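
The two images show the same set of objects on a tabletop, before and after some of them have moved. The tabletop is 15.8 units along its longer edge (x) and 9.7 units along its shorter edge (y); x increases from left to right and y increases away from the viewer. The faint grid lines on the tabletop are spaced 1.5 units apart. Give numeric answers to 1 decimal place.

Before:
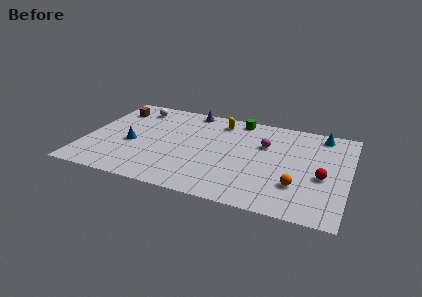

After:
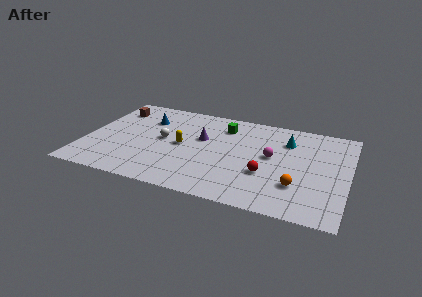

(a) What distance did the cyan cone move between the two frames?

2.4

The cyan cone moved from about (14.0, 8.5) to (12.0, 7.2), a distance of √(2.0² + 1.3²) ≈ 2.4.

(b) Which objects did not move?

the brown cube and the orange sphere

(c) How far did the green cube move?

1.4

From (8.9, 8.7) to (8.1, 7.6), the green cube covered √(0.8² + 1.1²) ≈ 1.4 units.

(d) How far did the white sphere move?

3.6

The white sphere moved from about (2.6, 8.1) to (4.6, 5.1), a distance of √(2.0² + 3.0²) ≈ 3.6.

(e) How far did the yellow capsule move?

3.9

The yellow capsule moved from about (7.8, 8.1) to (5.8, 4.8), a distance of √(2.0² + 3.3²) ≈ 3.9.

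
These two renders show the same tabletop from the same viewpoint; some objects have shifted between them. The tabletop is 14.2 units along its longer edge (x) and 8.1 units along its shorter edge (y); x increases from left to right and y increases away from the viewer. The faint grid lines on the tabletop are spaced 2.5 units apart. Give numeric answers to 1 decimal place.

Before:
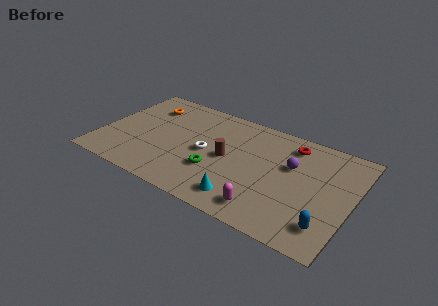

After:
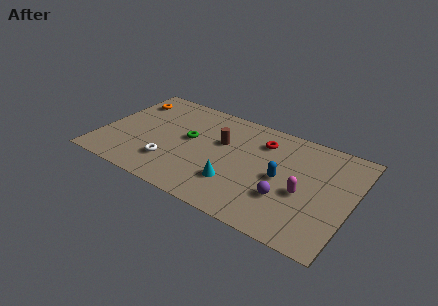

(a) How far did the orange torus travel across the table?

1.1

The orange torus was near (2.2, 6.2) before and (1.1, 6.3) after, so it travelled √(1.1² + 0.1²) ≈ 1.1 units.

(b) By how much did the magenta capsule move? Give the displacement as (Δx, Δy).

(1.8, 2.1)

The magenta capsule was at about (9.8, 1.3) and moved to about (11.6, 3.4).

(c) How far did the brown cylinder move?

1.2

The brown cylinder moved from about (7.2, 4.0) to (6.7, 5.1), a distance of √(0.5² + 1.1²) ≈ 1.2.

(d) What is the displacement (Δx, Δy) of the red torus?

(-1.6, -0.5)

The red torus was at about (10.5, 6.7) and moved to about (8.9, 6.2).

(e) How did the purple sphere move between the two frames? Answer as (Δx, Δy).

(0.0, -2.5)

The purple sphere started near (10.7, 5.1) and ended near (10.7, 2.6).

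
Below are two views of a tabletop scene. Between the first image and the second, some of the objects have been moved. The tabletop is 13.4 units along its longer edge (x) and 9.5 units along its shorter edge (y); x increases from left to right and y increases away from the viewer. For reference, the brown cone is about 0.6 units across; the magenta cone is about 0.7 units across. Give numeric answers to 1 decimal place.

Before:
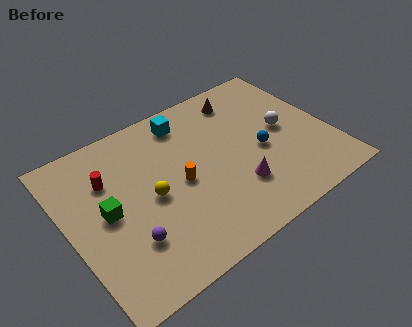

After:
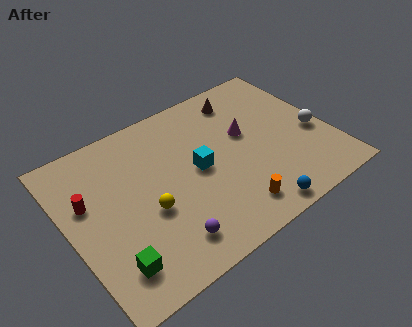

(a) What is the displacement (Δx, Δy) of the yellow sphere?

(-0.3, -0.7)

The yellow sphere started near (4.1, 4.5) and ended near (3.8, 3.8).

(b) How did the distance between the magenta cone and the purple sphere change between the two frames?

+0.7

Before: roughly 5.6 units apart; after: 6.3. That's 0.7 units further apart.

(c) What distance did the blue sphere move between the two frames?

3.5

From (9.8, 4.2) to (8.7, 0.9), the blue sphere covered √(1.1² + 3.3²) ≈ 3.5 units.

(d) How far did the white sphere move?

1.7

The white sphere moved from about (11.2, 4.9) to (12.6, 3.9), a distance of √(1.4² + 1.0²) ≈ 1.7.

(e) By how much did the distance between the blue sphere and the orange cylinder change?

-3.0

They were about 4.2 units apart before and 1.2 after — 3.0 units closer together.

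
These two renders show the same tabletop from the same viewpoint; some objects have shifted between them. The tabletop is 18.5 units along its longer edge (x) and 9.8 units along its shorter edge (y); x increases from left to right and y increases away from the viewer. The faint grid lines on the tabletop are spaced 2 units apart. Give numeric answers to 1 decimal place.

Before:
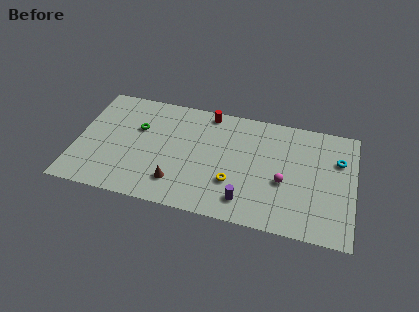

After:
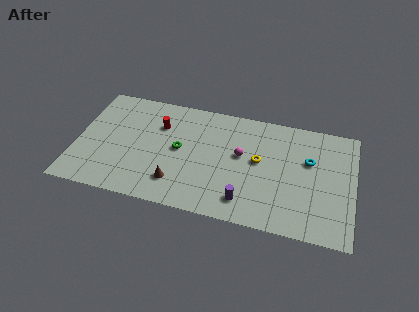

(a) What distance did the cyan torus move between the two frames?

2.0

The cyan torus moved from about (17.4, 6.7) to (15.5, 6.2), a distance of √(1.9² + 0.5²) ≈ 2.0.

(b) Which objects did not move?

the brown cone and the purple cylinder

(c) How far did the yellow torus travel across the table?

2.8

From (10.6, 3.1) to (12.2, 5.4), the yellow torus covered √(1.6² + 2.3²) ≈ 2.8 units.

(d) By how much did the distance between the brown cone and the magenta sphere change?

-1.9

They were about 7.2 units apart before and 5.3 after — 1.9 units closer together.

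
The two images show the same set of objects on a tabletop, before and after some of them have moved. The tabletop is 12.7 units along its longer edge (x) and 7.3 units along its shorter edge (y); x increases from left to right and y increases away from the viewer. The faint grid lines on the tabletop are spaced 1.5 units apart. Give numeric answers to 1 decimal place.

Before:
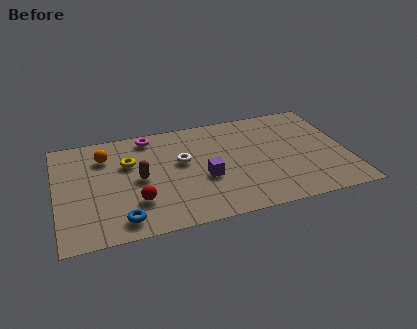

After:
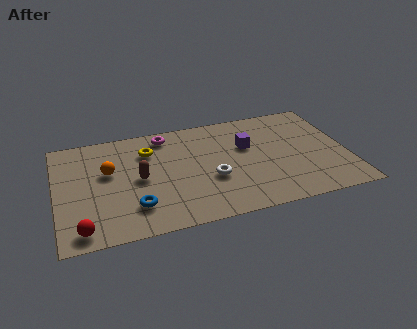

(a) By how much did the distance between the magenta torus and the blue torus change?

-0.7

The distance was about 5.5 in the first image and 4.8 in the second, so they moved 0.7 units closer together.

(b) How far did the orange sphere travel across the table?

1.1

The orange sphere moved from about (2.2, 5.5) to (2.3, 4.4), a distance of √(0.1² + 1.1²) ≈ 1.1.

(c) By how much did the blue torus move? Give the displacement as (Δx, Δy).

(0.6, 0.7)

The blue torus was at about (2.7, 1.1) and moved to about (3.3, 1.8).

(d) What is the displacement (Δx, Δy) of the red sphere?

(-2.4, -1.2)

The red sphere started near (3.4, 2.1) and ended near (1.0, 0.9).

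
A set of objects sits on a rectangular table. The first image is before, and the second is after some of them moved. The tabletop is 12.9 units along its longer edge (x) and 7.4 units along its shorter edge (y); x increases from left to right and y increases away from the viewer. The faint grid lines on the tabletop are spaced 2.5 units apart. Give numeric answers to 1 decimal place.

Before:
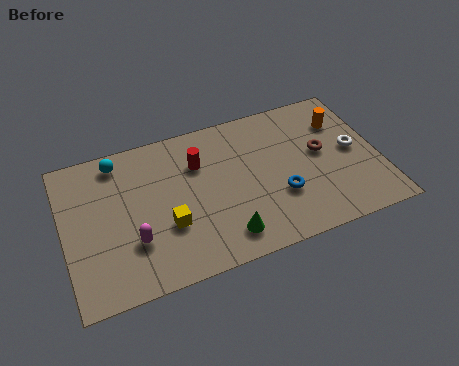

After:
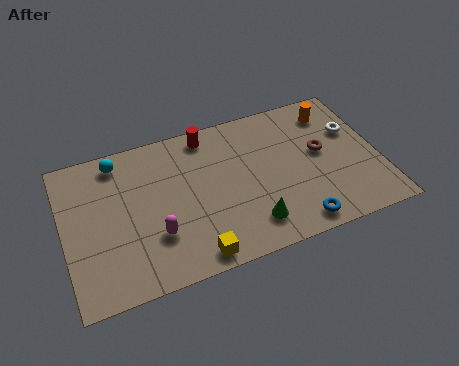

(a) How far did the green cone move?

1.1

The green cone was near (6.3, 1.3) before and (7.4, 1.5) after, so it travelled √(1.1² + 0.2²) ≈ 1.1 units.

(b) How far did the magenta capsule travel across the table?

0.9

The magenta capsule was near (2.7, 2.3) before and (3.6, 2.3) after, so it travelled √(0.9² + 0.0²) ≈ 0.9 units.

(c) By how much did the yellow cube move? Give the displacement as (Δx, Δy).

(0.9, -1.8)

From the two frames, the yellow cube sits at roughly (4.1, 2.6) before and (5.0, 0.8) after.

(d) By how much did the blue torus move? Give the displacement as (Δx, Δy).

(0.5, -1.6)

From the two frames, the blue torus sits at roughly (8.7, 2.5) before and (9.2, 0.9) after.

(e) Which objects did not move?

the cyan sphere and the brown torus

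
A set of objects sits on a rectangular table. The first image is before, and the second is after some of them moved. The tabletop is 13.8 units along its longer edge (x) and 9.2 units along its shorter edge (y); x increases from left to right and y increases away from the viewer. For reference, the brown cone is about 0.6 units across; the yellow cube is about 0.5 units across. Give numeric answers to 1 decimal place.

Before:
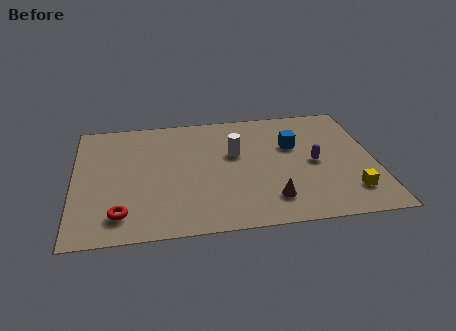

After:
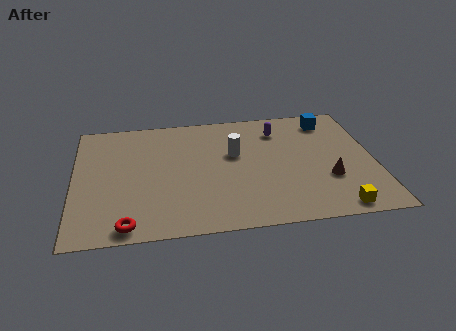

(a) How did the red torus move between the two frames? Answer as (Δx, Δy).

(0.3, -0.8)

The red torus started near (2.1, 1.7) and ended near (2.4, 0.9).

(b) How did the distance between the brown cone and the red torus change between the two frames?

+2.7

Before: roughly 6.8 units apart; after: 9.5. That's 2.7 units further apart.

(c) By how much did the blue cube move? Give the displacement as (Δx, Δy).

(1.8, 1.8)

From the two frames, the blue cube sits at roughly (10.1, 5.9) before and (11.9, 7.7) after.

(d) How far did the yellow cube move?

1.3

The yellow cube was near (12.5, 2.0) before and (11.8, 0.9) after, so it travelled √(0.7² + 1.1²) ≈ 1.3 units.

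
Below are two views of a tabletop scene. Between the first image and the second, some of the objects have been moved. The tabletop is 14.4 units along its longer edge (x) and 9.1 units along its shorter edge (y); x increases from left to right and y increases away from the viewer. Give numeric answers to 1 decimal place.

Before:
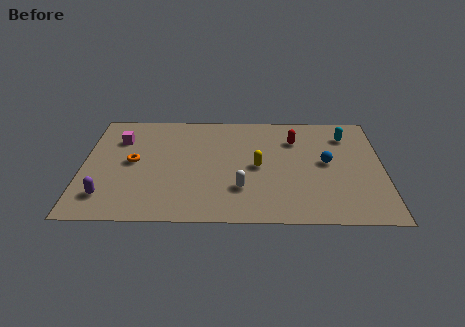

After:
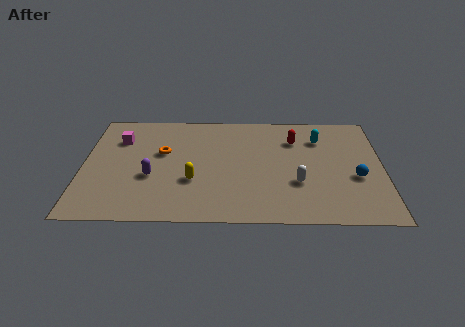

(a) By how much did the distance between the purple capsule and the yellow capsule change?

-5.6

They were about 7.6 units apart before and 2.0 after — 5.6 units closer together.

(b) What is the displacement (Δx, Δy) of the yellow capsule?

(-3.1, -1.2)

The yellow capsule was at about (8.4, 4.4) and moved to about (5.3, 3.2).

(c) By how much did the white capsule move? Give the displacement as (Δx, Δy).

(2.7, 0.5)

From the two frames, the white capsule sits at roughly (7.6, 2.6) before and (10.3, 3.1) after.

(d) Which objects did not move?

the magenta cube and the red capsule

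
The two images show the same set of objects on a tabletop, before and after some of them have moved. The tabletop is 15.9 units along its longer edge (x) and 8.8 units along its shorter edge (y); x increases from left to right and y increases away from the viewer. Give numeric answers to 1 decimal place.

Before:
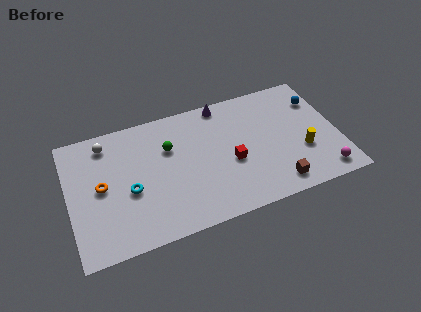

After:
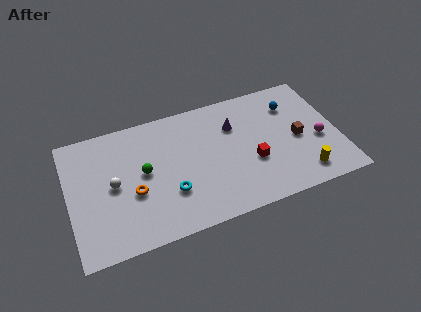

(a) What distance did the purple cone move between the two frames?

1.9

From (9.4, 8.0) to (9.9, 6.2), the purple cone covered √(0.5² + 1.8²) ≈ 1.9 units.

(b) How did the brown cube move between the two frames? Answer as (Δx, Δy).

(1.6, 2.8)

From the two frames, the brown cube sits at roughly (11.9, 1.3) before and (13.5, 4.1) after.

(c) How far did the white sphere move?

3.0

The white sphere was near (2.4, 7.4) before and (2.6, 4.4) after, so it travelled √(0.2² + 3.0²) ≈ 3.0 units.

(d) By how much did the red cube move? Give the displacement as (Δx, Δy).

(1.2, -0.4)

The red cube was at about (9.5, 3.7) and moved to about (10.7, 3.3).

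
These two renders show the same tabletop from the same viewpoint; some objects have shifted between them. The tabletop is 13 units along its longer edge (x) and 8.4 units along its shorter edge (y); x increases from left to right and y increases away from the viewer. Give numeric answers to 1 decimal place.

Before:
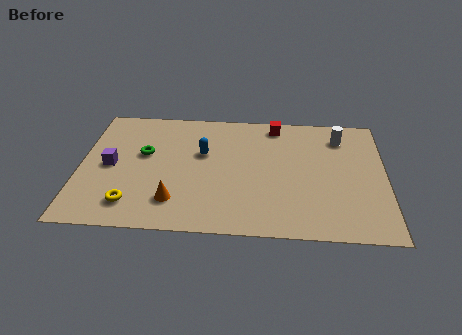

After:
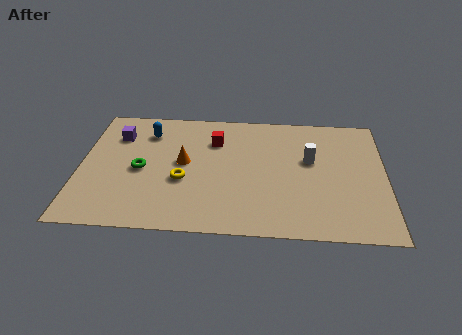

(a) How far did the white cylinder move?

2.1

The white cylinder moved from about (11.1, 6.7) to (9.8, 5.0), a distance of √(1.3² + 1.7²) ≈ 2.1.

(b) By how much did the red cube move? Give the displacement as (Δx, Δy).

(-2.6, -1.3)

The red cube was at about (8.3, 7.4) and moved to about (5.7, 6.1).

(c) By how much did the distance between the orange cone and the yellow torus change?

-0.6

The distance was about 1.8 in the first image and 1.2 in the second, so they moved 0.6 units closer together.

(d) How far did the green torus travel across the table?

1.1

The green torus moved from about (2.7, 5.0) to (2.6, 3.9), a distance of √(0.1² + 1.1²) ≈ 1.1.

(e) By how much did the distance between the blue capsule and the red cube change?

-0.9

The distance was about 3.8 in the first image and 2.9 in the second, so they moved 0.9 units closer together.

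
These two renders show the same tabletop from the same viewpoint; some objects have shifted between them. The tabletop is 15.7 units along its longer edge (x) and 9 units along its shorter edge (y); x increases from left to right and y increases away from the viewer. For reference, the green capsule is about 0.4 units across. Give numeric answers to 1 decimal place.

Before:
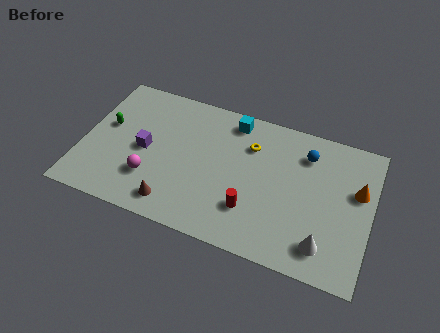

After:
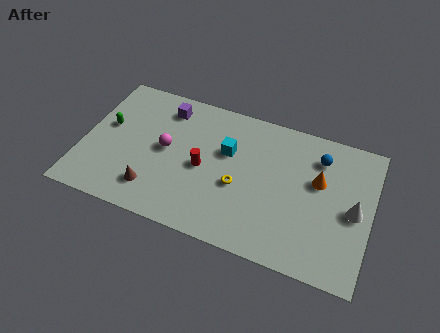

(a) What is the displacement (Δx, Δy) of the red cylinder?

(-2.8, 1.7)

The red cylinder was at about (9.4, 2.5) and moved to about (6.6, 4.2).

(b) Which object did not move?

the green capsule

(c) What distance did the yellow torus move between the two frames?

2.8

The yellow torus moved from about (9.0, 6.5) to (8.6, 3.7), a distance of √(0.4² + 2.8²) ≈ 2.8.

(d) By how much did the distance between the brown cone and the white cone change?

+2.9

They were about 8.1 units apart before and 11.0 after — 2.9 units further apart.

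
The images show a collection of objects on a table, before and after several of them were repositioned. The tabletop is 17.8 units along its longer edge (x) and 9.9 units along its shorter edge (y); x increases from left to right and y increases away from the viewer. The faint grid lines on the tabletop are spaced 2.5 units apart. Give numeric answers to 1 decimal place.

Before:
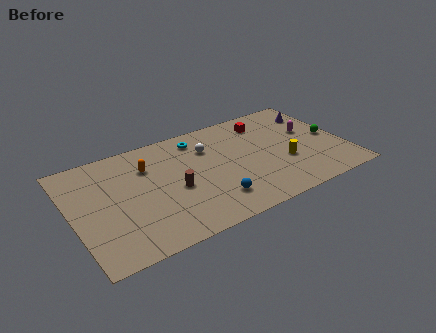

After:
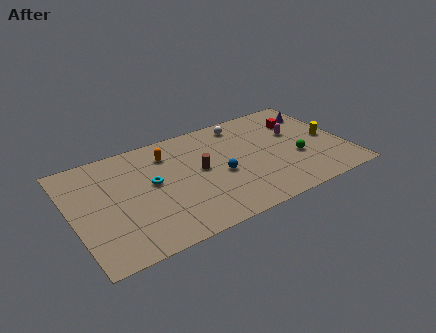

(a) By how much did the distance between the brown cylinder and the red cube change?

-0.3

Before: roughly 7.6 units apart; after: 7.3. That's 0.3 units closer together.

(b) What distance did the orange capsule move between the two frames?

1.5

The orange capsule was near (5.1, 7.1) before and (6.5, 7.7) after, so it travelled √(1.4² + 0.6²) ≈ 1.5 units.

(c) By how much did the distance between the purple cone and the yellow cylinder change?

-2.0

They were about 4.9 units apart before and 2.9 after — 2.0 units closer together.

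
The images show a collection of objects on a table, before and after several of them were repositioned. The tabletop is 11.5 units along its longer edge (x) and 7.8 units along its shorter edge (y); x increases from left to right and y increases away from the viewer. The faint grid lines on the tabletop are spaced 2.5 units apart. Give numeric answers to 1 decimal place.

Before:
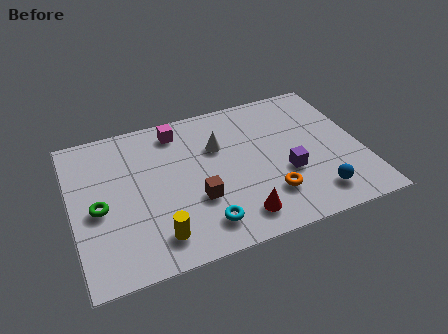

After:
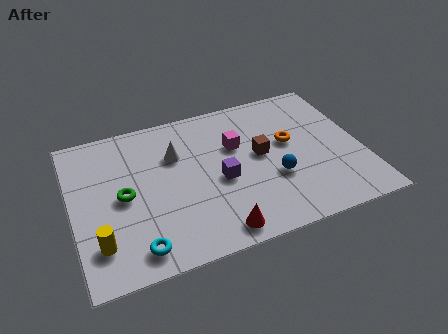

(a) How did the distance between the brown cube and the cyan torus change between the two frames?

+4.8

Before: roughly 1.3 units apart; after: 6.1. That's 4.8 units further apart.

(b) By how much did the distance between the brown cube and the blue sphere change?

-3.3

The distance was about 4.8 in the first image and 1.5 in the second, so they moved 3.3 units closer together.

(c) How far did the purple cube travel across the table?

2.6

The purple cube was near (8.4, 2.9) before and (5.8, 3.4) after, so it travelled √(2.6² + 0.5²) ≈ 2.6 units.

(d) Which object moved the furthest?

the brown cube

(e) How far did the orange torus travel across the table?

2.7

The orange torus was near (7.6, 2.0) before and (8.7, 4.5) after, so it travelled √(1.1² + 2.5²) ≈ 2.7 units.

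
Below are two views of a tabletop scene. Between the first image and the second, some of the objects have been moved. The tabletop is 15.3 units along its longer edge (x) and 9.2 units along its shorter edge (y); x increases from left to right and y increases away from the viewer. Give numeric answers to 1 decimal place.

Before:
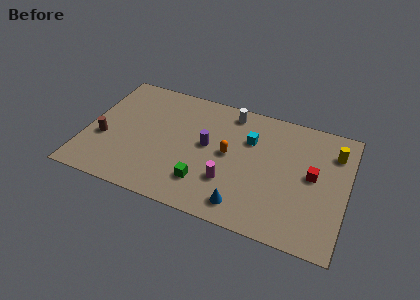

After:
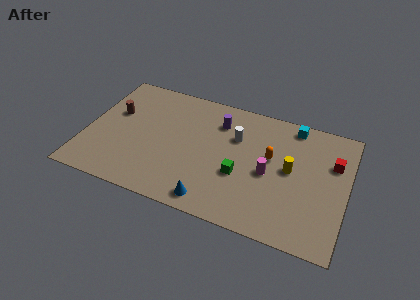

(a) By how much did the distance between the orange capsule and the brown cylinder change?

+1.9

The distance was about 7.4 in the first image and 9.3 in the second, so they moved 1.9 units further apart.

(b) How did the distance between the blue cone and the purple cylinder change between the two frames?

+1.5

The distance was about 4.4 in the first image and 5.9 in the second, so they moved 1.5 units further apart.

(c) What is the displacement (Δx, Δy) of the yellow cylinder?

(-2.4, -2.1)

The yellow cylinder started near (14.4, 7.0) and ended near (12.0, 4.9).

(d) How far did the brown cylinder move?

2.2

The brown cylinder moved from about (1.1, 3.5) to (1.5, 5.7), a distance of √(0.4² + 2.2²) ≈ 2.2.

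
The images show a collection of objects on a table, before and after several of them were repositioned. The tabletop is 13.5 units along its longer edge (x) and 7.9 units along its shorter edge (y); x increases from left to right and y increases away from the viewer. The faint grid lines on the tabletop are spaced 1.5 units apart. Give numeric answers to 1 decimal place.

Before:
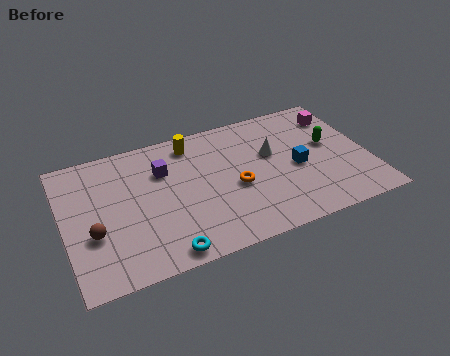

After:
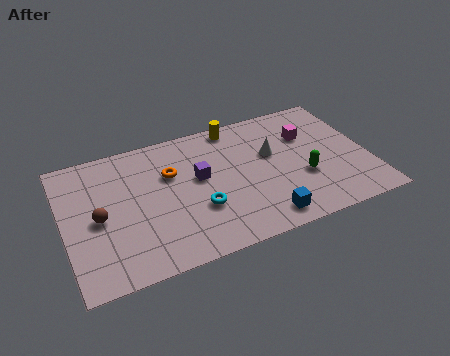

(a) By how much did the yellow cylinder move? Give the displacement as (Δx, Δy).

(2.0, 0.4)

The yellow cylinder was at about (5.9, 6.7) and moved to about (7.9, 7.1).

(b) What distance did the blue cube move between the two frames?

3.1

The blue cube moved from about (10.3, 3.6) to (8.5, 1.1), a distance of √(1.8² + 2.5²) ≈ 3.1.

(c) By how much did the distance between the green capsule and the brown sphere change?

-1.8

The distance was about 10.8 in the first image and 9.0 in the second, so they moved 1.8 units closer together.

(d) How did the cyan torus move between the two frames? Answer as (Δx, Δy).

(1.7, 1.9)

From the two frames, the cyan torus sits at roughly (4.1, 0.8) before and (5.8, 2.7) after.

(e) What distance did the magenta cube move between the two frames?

1.7

From (12.5, 6.2) to (11.0, 5.4), the magenta cube covered √(1.5² + 0.8²) ≈ 1.7 units.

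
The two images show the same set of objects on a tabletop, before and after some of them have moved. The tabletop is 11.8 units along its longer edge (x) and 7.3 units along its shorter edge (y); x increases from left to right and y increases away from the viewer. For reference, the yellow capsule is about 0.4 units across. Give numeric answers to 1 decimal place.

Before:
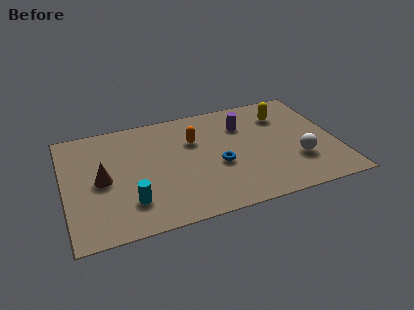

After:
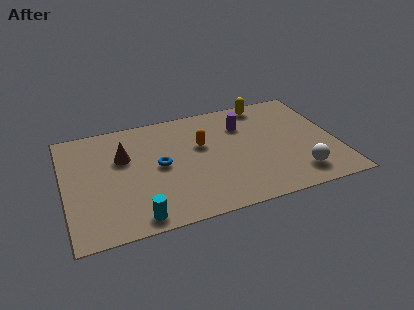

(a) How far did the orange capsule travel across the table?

0.5

The orange capsule was near (5.7, 4.9) before and (6.0, 4.5) after, so it travelled √(0.3² + 0.4²) ≈ 0.5 units.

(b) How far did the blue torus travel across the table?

2.6

The blue torus was near (6.6, 3.0) before and (4.1, 3.7) after, so it travelled √(2.5² + 0.7²) ≈ 2.6 units.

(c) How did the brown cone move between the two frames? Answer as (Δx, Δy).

(1.0, 1.2)

The brown cone started near (1.6, 3.5) and ended near (2.6, 4.7).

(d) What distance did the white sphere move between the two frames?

0.9

From (10.0, 2.3) to (9.9, 1.4), the white sphere covered √(0.1² + 0.9²) ≈ 0.9 units.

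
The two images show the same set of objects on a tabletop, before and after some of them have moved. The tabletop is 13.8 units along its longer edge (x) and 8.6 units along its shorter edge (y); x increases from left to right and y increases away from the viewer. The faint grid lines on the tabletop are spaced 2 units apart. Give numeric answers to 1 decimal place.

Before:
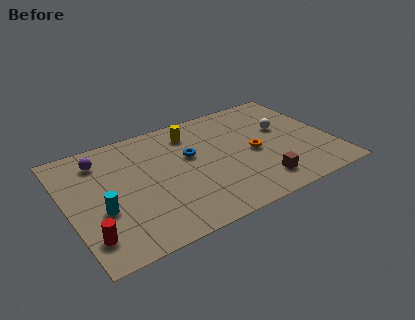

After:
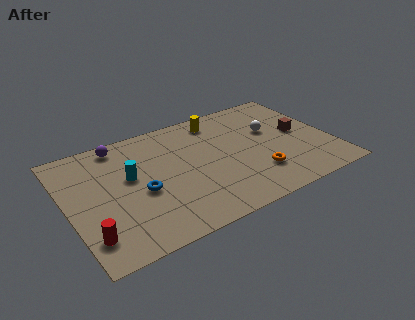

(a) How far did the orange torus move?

1.7

From (9.7, 4.0) to (9.6, 2.3), the orange torus covered √(0.1² + 1.7²) ≈ 1.7 units.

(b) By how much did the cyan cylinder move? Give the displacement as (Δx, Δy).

(1.7, 1.7)

The cyan cylinder started near (1.6, 3.3) and ended near (3.3, 5.0).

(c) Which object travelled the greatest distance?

the brown cube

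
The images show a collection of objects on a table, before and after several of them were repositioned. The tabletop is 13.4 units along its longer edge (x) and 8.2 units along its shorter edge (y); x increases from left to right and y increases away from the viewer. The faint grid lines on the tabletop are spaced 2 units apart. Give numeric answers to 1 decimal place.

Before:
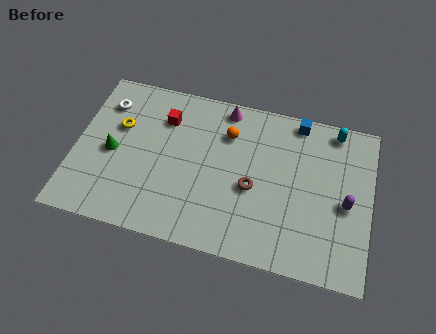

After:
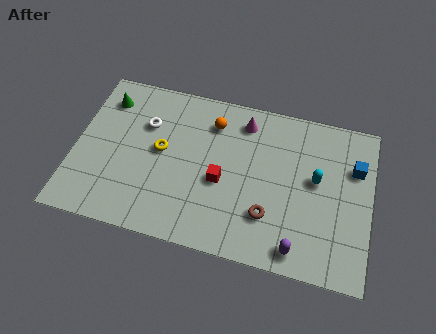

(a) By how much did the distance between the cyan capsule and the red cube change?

-3.5

Before: roughly 7.8 units apart; after: 4.3. That's 3.5 units closer together.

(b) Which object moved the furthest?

the red cube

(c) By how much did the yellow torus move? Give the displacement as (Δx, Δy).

(2.0, -0.8)

From the two frames, the yellow torus sits at roughly (1.9, 5.2) before and (3.9, 4.4) after.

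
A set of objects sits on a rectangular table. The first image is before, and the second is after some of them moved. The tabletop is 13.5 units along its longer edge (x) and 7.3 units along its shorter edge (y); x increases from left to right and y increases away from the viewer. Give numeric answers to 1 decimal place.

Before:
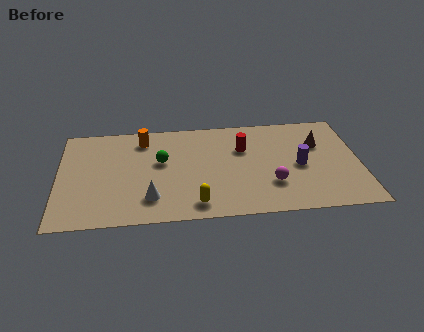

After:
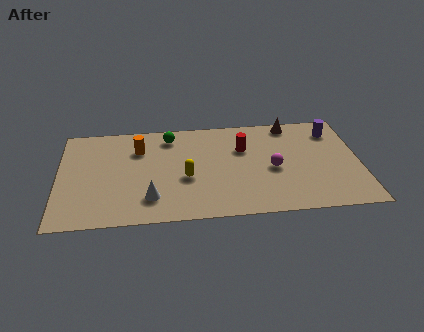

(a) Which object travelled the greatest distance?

the purple cylinder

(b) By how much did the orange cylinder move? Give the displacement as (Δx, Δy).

(-0.2, -0.7)

The orange cylinder started near (3.8, 6.0) and ended near (3.6, 5.3).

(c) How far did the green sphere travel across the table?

1.8

From (4.6, 4.3) to (5.0, 6.1), the green sphere covered √(0.4² + 1.8²) ≈ 1.8 units.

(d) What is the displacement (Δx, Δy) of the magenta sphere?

(0.1, 1.1)

The magenta sphere started near (9.5, 2.2) and ended near (9.6, 3.3).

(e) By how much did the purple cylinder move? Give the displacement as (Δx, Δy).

(1.6, 2.4)

From the two frames, the purple cylinder sits at roughly (10.8, 3.4) before and (12.4, 5.8) after.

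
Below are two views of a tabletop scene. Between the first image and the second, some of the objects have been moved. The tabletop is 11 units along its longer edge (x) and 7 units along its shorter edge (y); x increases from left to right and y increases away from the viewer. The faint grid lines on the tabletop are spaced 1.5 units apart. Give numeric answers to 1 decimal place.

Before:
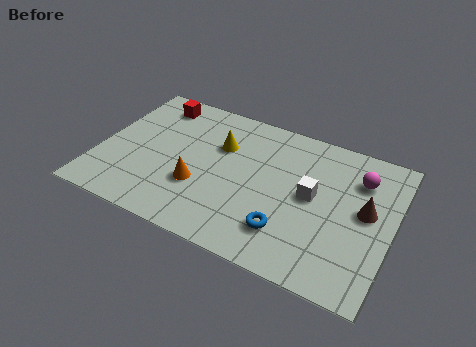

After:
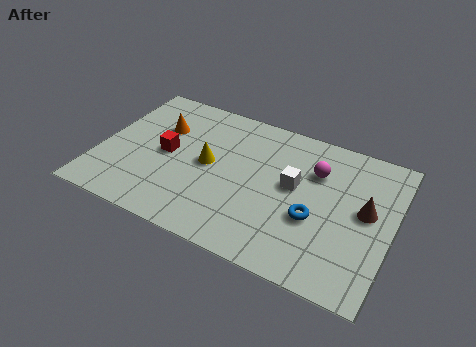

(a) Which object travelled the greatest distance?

the orange cone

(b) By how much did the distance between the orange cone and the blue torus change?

+2.9

The distance was about 3.5 in the first image and 6.4 in the second, so they moved 2.9 units further apart.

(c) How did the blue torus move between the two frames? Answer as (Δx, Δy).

(0.9, 1.0)

The blue torus started near (7.3, 1.7) and ended near (8.2, 2.7).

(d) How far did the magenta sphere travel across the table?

1.6

The magenta sphere moved from about (9.6, 5.2) to (8.0, 4.9), a distance of √(1.6² + 0.3²) ≈ 1.6.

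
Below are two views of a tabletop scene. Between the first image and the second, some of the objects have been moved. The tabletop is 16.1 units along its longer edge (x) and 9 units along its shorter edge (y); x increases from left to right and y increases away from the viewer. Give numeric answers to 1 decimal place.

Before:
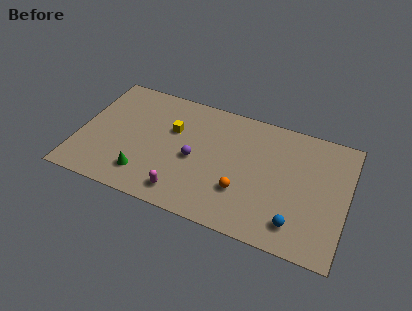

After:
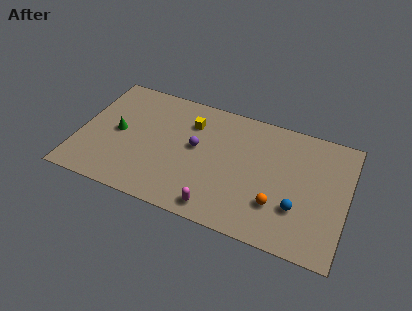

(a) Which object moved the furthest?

the green cone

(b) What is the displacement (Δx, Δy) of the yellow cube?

(1.0, 0.9)

The yellow cube was at about (5.5, 5.8) and moved to about (6.5, 6.7).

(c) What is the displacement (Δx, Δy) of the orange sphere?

(2.1, -0.2)

From the two frames, the orange sphere sits at roughly (10.0, 2.8) before and (12.1, 2.6) after.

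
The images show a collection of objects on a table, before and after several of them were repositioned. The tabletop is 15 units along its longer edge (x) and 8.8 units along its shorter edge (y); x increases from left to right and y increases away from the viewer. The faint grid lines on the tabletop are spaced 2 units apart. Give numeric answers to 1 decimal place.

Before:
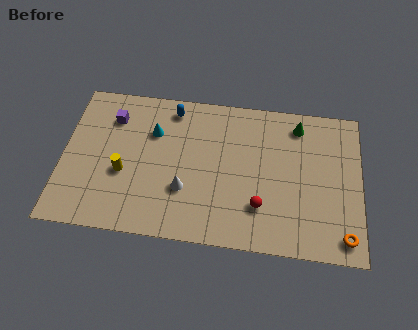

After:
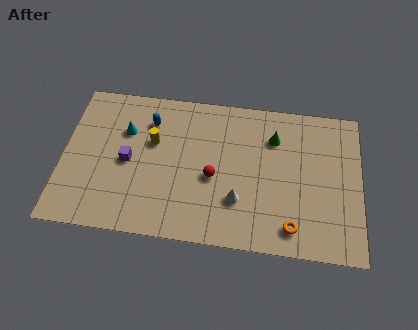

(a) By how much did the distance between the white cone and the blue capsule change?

+1.4

Before: roughly 4.8 units apart; after: 6.2. That's 1.4 units further apart.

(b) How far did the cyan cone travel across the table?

1.4

From (4.5, 6.1) to (3.1, 6.0), the cyan cone covered √(1.4² + 0.1²) ≈ 1.4 units.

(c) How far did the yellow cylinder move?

2.4

The yellow cylinder was near (3.1, 3.5) before and (4.5, 5.5) after, so it travelled √(1.4² + 2.0²) ≈ 2.4 units.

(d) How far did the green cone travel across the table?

1.5

The green cone was near (11.8, 7.4) before and (10.6, 6.5) after, so it travelled √(1.2² + 0.9²) ≈ 1.5 units.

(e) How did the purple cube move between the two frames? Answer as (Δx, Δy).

(0.9, -2.5)

From the two frames, the purple cube sits at roughly (2.4, 6.7) before and (3.3, 4.2) after.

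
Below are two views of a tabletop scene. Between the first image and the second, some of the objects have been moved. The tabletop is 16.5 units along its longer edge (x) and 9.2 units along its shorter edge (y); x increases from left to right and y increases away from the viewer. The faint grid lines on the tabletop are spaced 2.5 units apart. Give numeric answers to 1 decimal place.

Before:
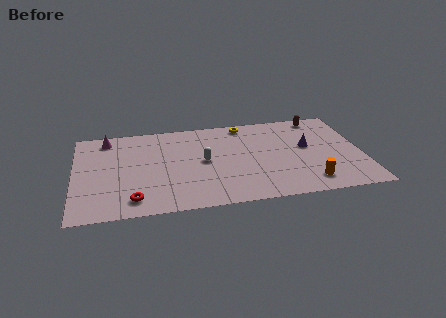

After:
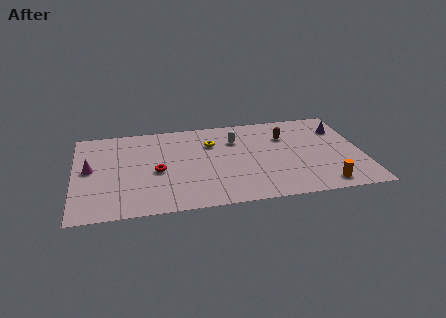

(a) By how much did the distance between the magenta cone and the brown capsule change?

-1.0

They were about 12.4 units apart before and 11.4 after — 1.0 units closer together.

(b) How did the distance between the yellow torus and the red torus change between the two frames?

-5.4

Before: roughly 9.4 units apart; after: 4.0. That's 5.4 units closer together.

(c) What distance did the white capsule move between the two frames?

2.7

The white capsule moved from about (7.4, 4.7) to (9.3, 6.6), a distance of √(1.9² + 1.9²) ≈ 2.7.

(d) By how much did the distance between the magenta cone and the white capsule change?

+2.2

The distance was about 6.4 in the first image and 8.6 in the second, so they moved 2.2 units further apart.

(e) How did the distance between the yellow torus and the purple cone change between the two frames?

+2.9

They were about 4.6 units apart before and 7.5 after — 2.9 units further apart.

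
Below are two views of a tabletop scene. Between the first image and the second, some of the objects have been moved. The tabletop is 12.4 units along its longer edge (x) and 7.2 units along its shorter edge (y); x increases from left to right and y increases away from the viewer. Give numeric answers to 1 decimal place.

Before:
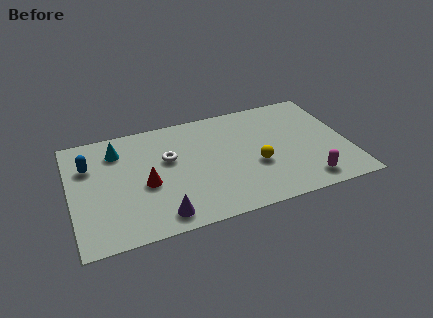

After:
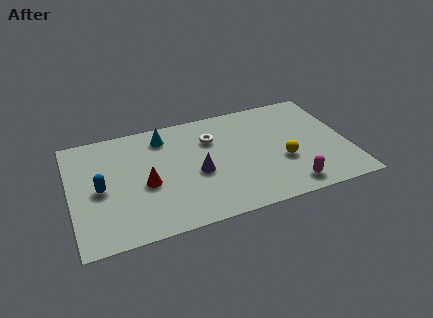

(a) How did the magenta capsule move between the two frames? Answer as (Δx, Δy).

(-0.8, -0.1)

The magenta capsule was at about (10.3, 1.1) and moved to about (9.5, 1.0).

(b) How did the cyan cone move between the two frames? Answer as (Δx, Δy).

(2.1, 0.3)

The cyan cone was at about (2.2, 5.6) and moved to about (4.3, 5.9).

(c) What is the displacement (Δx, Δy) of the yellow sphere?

(1.2, -0.1)

The yellow sphere started near (8.2, 2.8) and ended near (9.4, 2.7).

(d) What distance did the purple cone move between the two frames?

2.8

The purple cone moved from about (3.8, 1.0) to (5.6, 3.1), a distance of √(1.8² + 2.1²) ≈ 2.8.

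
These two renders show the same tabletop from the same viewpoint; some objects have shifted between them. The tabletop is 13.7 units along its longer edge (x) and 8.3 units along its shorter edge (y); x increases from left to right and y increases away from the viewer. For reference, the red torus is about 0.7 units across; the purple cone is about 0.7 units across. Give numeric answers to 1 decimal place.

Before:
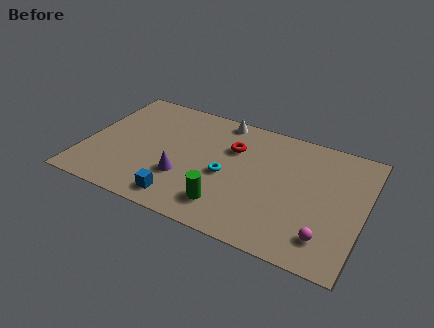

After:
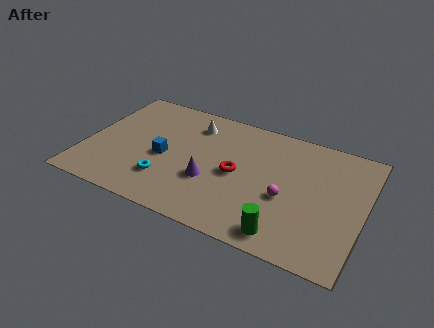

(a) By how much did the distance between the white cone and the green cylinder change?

+1.7

The distance was about 5.9 in the first image and 7.6 in the second, so they moved 1.7 units further apart.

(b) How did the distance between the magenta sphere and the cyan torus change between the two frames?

+0.4

Before: roughly 5.5 units apart; after: 5.9. That's 0.4 units further apart.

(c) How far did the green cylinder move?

3.0

The green cylinder moved from about (7.3, 1.7) to (10.2, 1.1), a distance of √(2.9² + 0.6²) ≈ 3.0.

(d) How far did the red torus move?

1.7

The red torus moved from about (7.1, 5.7) to (7.5, 4.0), a distance of √(0.4² + 1.7²) ≈ 1.7.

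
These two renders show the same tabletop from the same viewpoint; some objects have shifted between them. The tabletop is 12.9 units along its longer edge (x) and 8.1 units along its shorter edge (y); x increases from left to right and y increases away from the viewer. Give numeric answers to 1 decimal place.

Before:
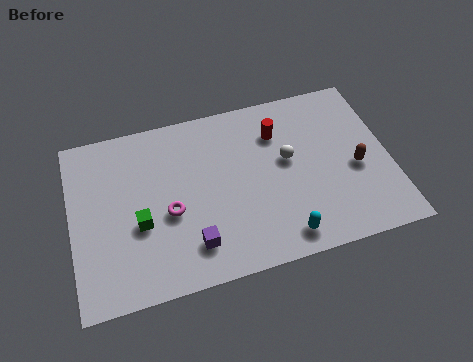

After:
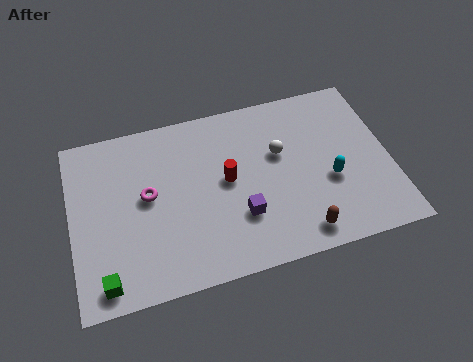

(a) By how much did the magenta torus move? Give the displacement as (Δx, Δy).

(-0.8, 1.0)

The magenta torus started near (3.9, 3.4) and ended near (3.1, 4.4).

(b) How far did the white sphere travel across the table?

0.5

The white sphere was near (8.8, 4.6) before and (8.5, 5.0) after, so it travelled √(0.3² + 0.4²) ≈ 0.5 units.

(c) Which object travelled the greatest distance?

the brown capsule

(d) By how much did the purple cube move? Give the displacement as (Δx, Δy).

(2.0, 0.8)

From the two frames, the purple cube sits at roughly (4.7, 1.7) before and (6.7, 2.5) after.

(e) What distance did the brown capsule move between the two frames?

3.5

The brown capsule was near (11.5, 3.5) before and (9.0, 1.1) after, so it travelled √(2.5² + 2.4²) ≈ 3.5 units.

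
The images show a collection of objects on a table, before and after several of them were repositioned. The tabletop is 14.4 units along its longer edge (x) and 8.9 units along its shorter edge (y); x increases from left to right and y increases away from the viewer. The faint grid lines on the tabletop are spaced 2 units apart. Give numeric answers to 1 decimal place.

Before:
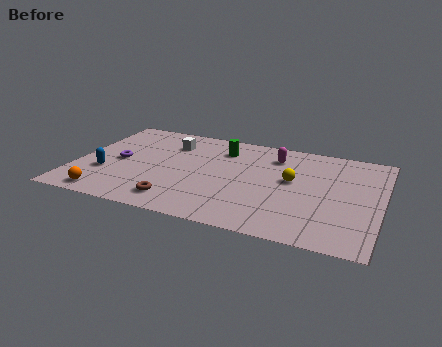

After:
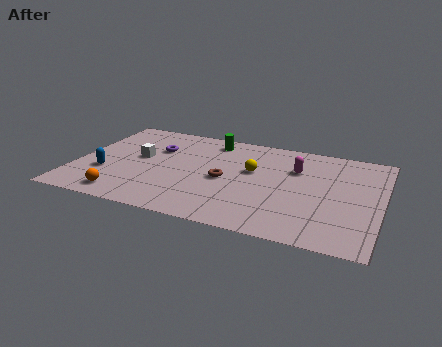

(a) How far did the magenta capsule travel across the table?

1.4

The magenta capsule was near (9.2, 7.0) before and (10.3, 6.1) after, so it travelled √(1.1² + 0.9²) ≈ 1.4 units.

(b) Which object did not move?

the blue capsule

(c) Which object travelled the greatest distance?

the brown torus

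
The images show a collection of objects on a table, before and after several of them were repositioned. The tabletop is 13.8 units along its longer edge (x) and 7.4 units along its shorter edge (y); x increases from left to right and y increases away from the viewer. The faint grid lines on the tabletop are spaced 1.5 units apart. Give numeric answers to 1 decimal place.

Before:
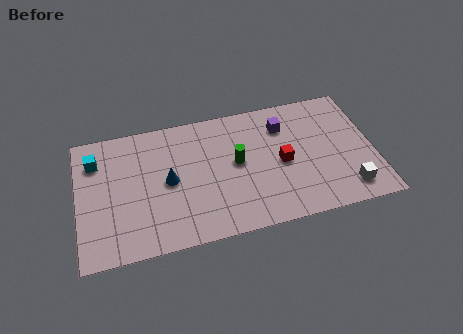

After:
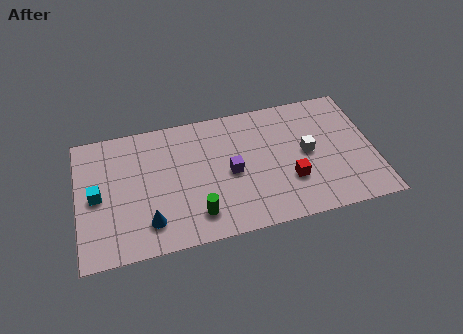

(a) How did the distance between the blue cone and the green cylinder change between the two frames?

-1.0

They were about 3.2 units apart before and 2.2 after — 1.0 units closer together.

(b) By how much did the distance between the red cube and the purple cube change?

+0.8

Before: roughly 2.1 units apart; after: 2.9. That's 0.8 units further apart.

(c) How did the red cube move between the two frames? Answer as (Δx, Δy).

(0.3, -1.1)

The red cube was at about (9.5, 3.5) and moved to about (9.8, 2.4).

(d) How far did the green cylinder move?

3.2

The green cylinder was near (7.4, 4.0) before and (5.4, 1.5) after, so it travelled √(2.0² + 2.5²) ≈ 3.2 units.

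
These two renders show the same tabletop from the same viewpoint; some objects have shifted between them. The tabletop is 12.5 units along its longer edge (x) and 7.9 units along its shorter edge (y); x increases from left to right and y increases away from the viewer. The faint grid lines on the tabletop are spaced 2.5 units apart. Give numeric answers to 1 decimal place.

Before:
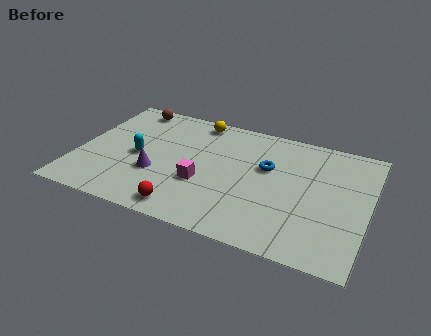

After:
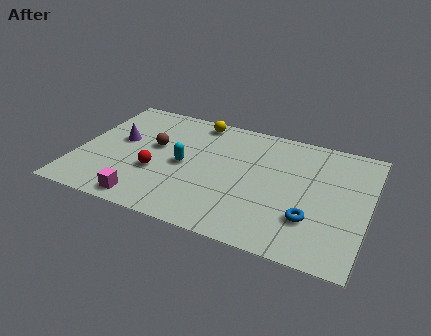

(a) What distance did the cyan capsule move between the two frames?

2.0

The cyan capsule moved from about (2.6, 3.7) to (4.6, 3.8), a distance of √(2.0² + 0.1²) ≈ 2.0.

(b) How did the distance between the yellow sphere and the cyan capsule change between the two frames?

-0.8

The distance was about 4.0 in the first image and 3.2 in the second, so they moved 0.8 units closer together.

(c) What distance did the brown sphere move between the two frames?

2.8

The brown sphere moved from about (1.8, 7.0) to (3.2, 4.6), a distance of √(1.4² + 2.4²) ≈ 2.8.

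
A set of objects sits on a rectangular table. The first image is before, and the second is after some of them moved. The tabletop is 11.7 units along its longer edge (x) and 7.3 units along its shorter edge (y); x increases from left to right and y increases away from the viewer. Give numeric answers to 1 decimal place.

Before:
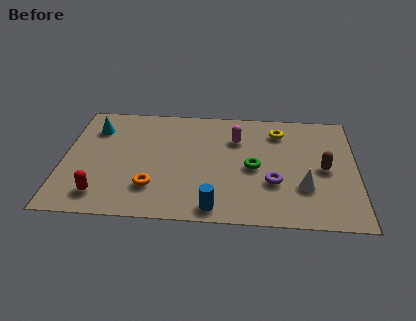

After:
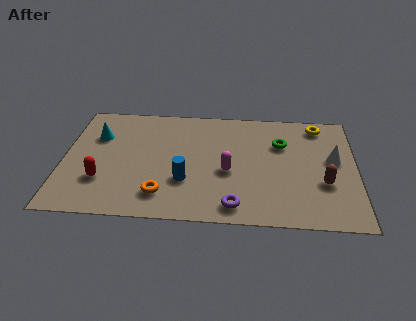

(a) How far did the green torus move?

1.9

The green torus moved from about (7.6, 3.4) to (8.7, 5.0), a distance of √(1.1² + 1.6²) ≈ 1.9.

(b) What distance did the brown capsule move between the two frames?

0.9

From (10.4, 3.5) to (10.4, 2.6), the brown capsule covered √(0.0² + 0.9²) ≈ 0.9 units.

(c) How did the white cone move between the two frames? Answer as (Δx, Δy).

(1.2, 1.8)

The white cone was at about (9.6, 2.3) and moved to about (10.8, 4.1).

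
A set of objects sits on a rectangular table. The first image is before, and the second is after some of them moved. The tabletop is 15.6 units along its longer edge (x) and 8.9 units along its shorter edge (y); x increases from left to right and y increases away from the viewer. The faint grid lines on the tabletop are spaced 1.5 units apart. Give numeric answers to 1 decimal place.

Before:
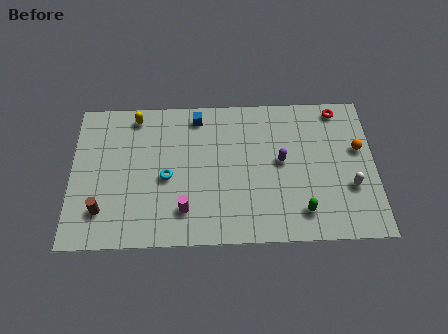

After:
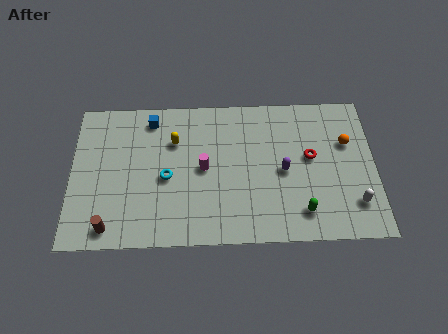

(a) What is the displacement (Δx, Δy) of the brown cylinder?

(0.4, -1.0)

The brown cylinder started near (1.6, 2.1) and ended near (2.0, 1.1).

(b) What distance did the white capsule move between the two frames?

1.0

From (14.3, 3.1) to (14.5, 2.1), the white capsule covered √(0.2² + 1.0²) ≈ 1.0 units.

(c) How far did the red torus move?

3.3

The red torus was near (13.8, 7.9) before and (12.3, 5.0) after, so it travelled √(1.5² + 2.9²) ≈ 3.3 units.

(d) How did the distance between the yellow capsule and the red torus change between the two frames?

-3.4

Before: roughly 10.5 units apart; after: 7.1. That's 3.4 units closer together.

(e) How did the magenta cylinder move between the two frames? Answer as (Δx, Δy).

(1.0, 2.5)

The magenta cylinder started near (5.8, 2.0) and ended near (6.8, 4.5).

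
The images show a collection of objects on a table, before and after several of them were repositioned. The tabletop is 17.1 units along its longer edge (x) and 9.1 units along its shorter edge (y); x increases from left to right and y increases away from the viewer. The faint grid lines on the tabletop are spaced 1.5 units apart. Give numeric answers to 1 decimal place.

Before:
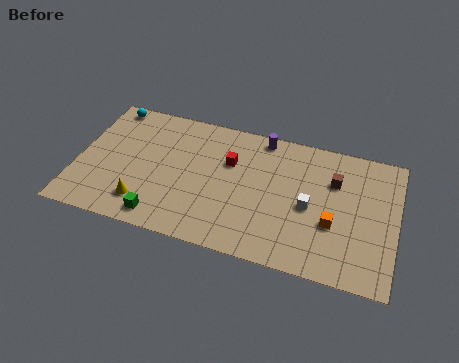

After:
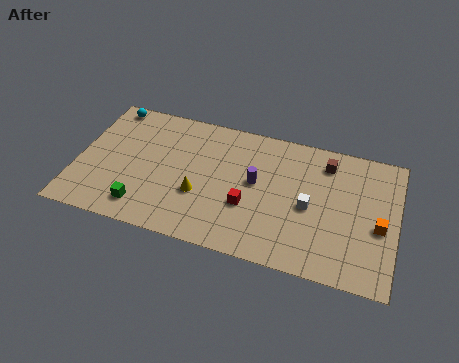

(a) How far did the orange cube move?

2.5

From (13.8, 3.4) to (16.2, 3.9), the orange cube covered √(2.4² + 0.5²) ≈ 2.5 units.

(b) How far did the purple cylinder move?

3.2

From (9.7, 8.2) to (9.6, 5.0), the purple cylinder covered √(0.1² + 3.2²) ≈ 3.2 units.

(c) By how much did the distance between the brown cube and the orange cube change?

+1.7

Before: roughly 2.9 units apart; after: 4.6. That's 1.7 units further apart.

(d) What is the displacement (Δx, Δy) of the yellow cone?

(2.9, 1.4)

The yellow cone started near (3.8, 1.9) and ended near (6.7, 3.3).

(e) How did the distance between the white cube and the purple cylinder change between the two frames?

-1.9

They were about 4.9 units apart before and 3.0 after — 1.9 units closer together.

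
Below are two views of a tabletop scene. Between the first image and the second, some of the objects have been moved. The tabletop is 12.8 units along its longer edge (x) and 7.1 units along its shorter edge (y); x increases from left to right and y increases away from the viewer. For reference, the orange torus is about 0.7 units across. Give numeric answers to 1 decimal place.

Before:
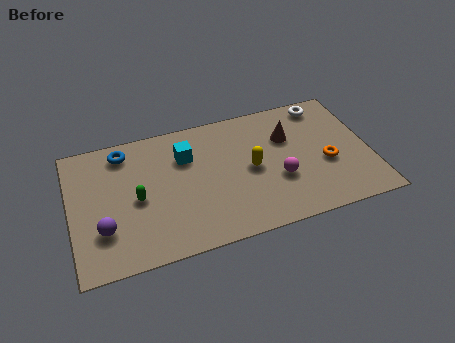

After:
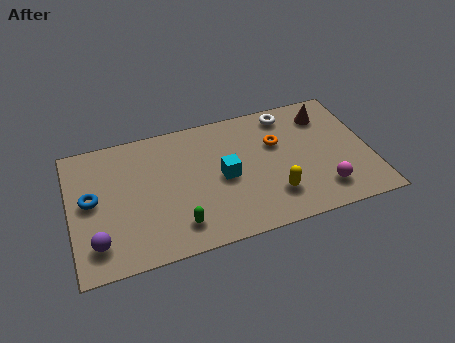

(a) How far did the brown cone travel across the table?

1.9

The brown cone was near (9.4, 4.8) before and (11.1, 5.6) after, so it travelled √(1.7² + 0.8²) ≈ 1.9 units.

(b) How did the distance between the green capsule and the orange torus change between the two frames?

-2.6

They were about 8.1 units apart before and 5.5 after — 2.6 units closer together.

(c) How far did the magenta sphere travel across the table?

2.1

From (8.8, 2.6) to (10.6, 1.5), the magenta sphere covered √(1.8² + 1.1²) ≈ 2.1 units.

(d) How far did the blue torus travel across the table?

2.7

From (2.4, 6.0) to (0.9, 3.8), the blue torus covered √(1.5² + 2.2²) ≈ 2.7 units.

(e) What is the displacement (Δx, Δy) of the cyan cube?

(1.5, -1.6)

The cyan cube started near (5.0, 5.0) and ended near (6.5, 3.4).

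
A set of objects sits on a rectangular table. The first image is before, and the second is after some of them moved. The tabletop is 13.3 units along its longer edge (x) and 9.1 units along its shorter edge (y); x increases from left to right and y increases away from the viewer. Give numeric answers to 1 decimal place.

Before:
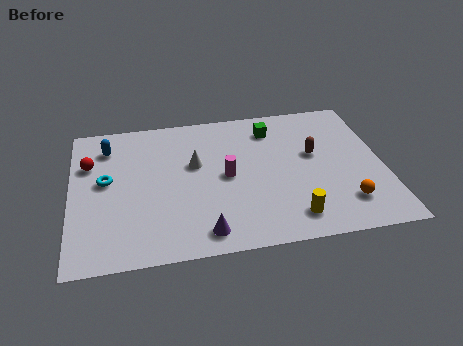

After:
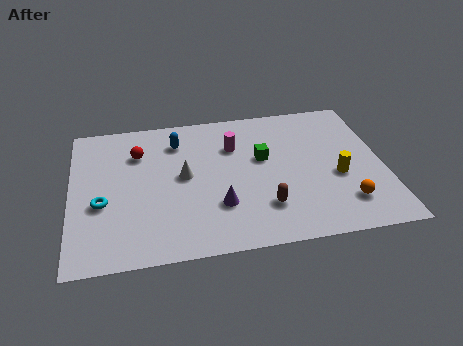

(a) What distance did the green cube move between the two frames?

2.0

The green cube was near (8.7, 7.3) before and (8.2, 5.4) after, so it travelled √(0.5² + 1.9²) ≈ 2.0 units.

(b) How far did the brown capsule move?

3.8

The brown capsule was near (10.4, 5.3) before and (8.1, 2.3) after, so it travelled √(2.3² + 3.0²) ≈ 3.8 units.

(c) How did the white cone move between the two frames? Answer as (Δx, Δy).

(-0.5, -0.7)

From the two frames, the white cone sits at roughly (5.3, 5.5) before and (4.8, 4.8) after.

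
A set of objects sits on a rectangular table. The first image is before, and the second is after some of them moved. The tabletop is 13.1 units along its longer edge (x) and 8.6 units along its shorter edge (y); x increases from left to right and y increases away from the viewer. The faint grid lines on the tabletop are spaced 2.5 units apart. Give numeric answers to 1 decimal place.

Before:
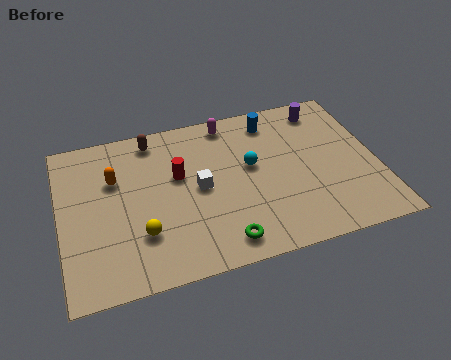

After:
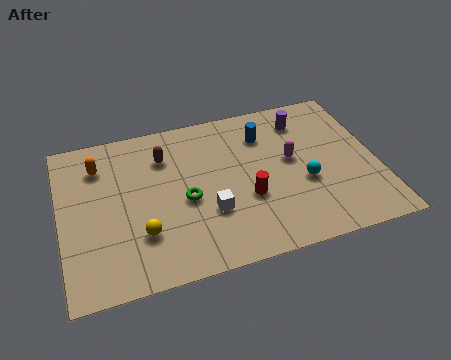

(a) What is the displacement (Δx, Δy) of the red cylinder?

(2.7, -2.0)

The red cylinder was at about (4.9, 5.2) and moved to about (7.6, 3.2).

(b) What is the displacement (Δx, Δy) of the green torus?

(-1.3, 2.6)

From the two frames, the green torus sits at roughly (6.4, 1.2) before and (5.1, 3.8) after.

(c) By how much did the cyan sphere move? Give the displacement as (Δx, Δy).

(2.1, -1.5)

The cyan sphere was at about (7.9, 4.9) and moved to about (10.0, 3.4).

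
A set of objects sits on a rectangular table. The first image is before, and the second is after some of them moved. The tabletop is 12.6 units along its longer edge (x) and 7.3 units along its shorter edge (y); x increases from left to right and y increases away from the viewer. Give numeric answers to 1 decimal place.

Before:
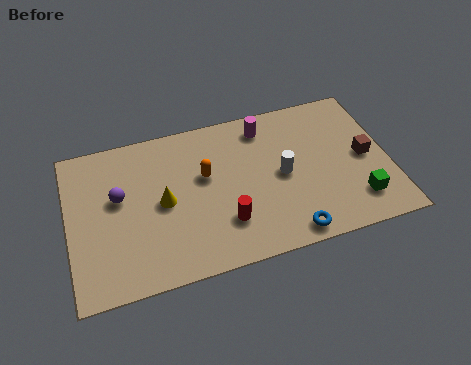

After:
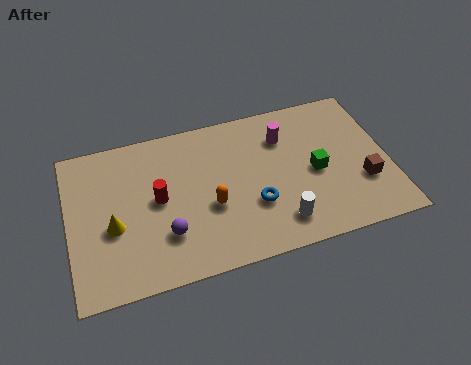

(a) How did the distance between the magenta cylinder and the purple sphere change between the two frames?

-0.3

The distance was about 6.2 in the first image and 5.9 in the second, so they moved 0.3 units closer together.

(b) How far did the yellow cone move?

2.1

The yellow cone was near (3.7, 3.6) before and (1.7, 3.0) after, so it travelled √(2.0² + 0.6²) ≈ 2.1 units.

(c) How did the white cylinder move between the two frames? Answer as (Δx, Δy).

(-0.3, -2.2)

The white cylinder started near (8.4, 3.6) and ended near (8.1, 1.4).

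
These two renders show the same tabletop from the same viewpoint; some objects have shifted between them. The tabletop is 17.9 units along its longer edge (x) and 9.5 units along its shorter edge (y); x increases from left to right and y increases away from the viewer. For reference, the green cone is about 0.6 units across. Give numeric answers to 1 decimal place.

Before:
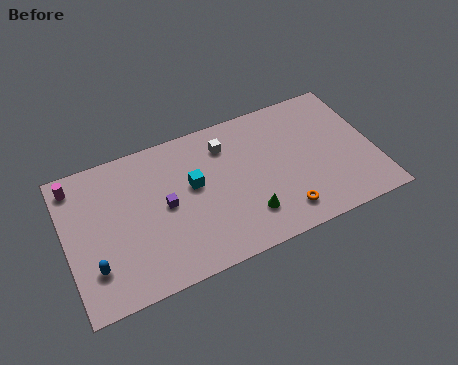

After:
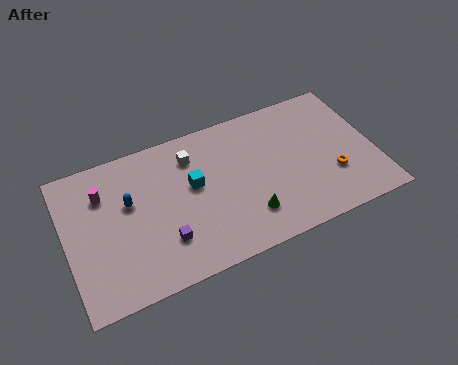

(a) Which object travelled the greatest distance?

the blue capsule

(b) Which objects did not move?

the cyan cube and the green cone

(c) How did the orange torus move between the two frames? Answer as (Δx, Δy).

(3.1, 1.4)

From the two frames, the orange torus sits at roughly (12.2, 1.7) before and (15.3, 3.1) after.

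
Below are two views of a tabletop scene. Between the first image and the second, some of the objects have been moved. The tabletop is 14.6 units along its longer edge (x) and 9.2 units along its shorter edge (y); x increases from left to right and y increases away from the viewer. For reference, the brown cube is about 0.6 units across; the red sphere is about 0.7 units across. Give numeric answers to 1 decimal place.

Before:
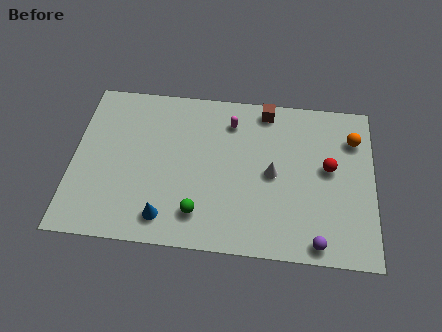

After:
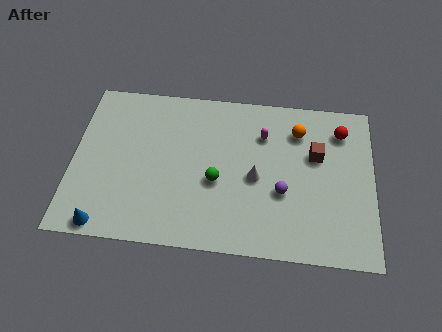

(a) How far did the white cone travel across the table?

0.9

From (9.7, 4.5) to (8.9, 4.2), the white cone covered √(0.8² + 0.3²) ≈ 0.9 units.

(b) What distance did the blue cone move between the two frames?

3.0

The blue cone moved from about (4.6, 1.5) to (1.7, 0.8), a distance of √(2.9² + 0.7²) ≈ 3.0.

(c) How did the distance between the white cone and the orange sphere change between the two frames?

-1.1

They were about 4.6 units apart before and 3.5 after — 1.1 units closer together.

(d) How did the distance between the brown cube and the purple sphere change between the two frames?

-4.9

Before: roughly 7.7 units apart; after: 2.8. That's 4.9 units closer together.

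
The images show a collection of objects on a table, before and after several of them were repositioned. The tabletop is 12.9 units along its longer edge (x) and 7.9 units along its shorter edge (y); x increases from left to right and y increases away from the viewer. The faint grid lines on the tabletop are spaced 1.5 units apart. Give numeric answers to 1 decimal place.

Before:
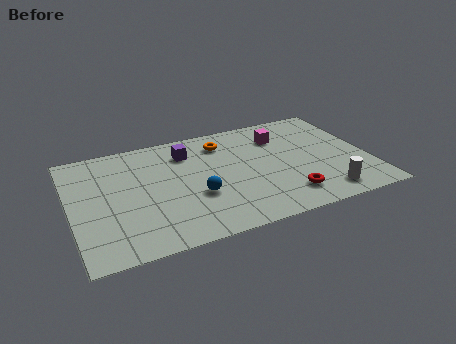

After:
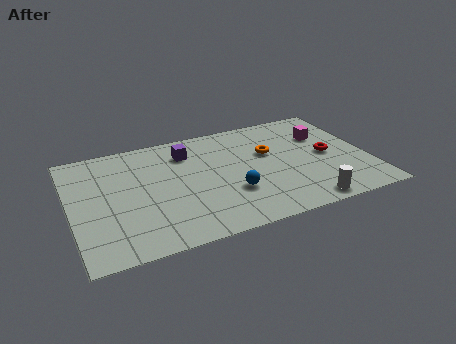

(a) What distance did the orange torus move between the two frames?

2.4

The orange torus moved from about (6.8, 6.3) to (8.7, 4.9), a distance of √(1.9² + 1.4²) ≈ 2.4.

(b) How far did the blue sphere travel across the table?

1.5

From (5.3, 2.9) to (6.8, 2.6), the blue sphere covered √(1.5² + 0.3²) ≈ 1.5 units.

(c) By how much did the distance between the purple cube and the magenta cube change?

+1.9

The distance was about 4.1 in the first image and 6.0 in the second, so they moved 1.9 units further apart.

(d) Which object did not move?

the purple cube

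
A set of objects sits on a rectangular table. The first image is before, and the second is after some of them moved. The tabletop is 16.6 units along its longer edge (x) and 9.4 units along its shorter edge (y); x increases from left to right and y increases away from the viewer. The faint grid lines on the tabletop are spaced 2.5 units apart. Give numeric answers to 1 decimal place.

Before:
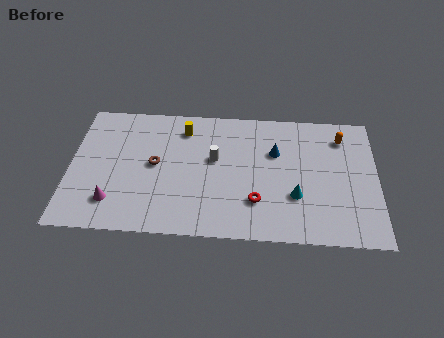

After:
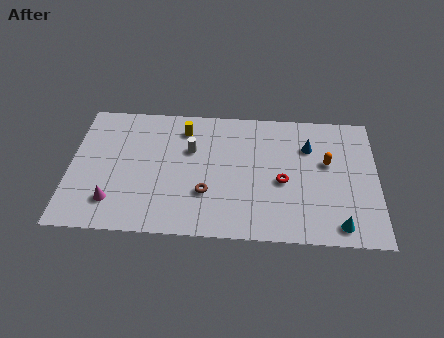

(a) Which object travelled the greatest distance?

the brown torus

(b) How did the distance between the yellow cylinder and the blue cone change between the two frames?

+1.7

Before: roughly 5.2 units apart; after: 6.9. That's 1.7 units further apart.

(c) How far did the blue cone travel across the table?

1.9

The blue cone moved from about (11.1, 6.2) to (12.9, 6.7), a distance of √(1.8² + 0.5²) ≈ 1.9.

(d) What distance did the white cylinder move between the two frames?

1.4

From (7.8, 5.5) to (6.5, 6.1), the white cylinder covered √(1.3² + 0.6²) ≈ 1.4 units.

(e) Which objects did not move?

the magenta cone and the yellow cylinder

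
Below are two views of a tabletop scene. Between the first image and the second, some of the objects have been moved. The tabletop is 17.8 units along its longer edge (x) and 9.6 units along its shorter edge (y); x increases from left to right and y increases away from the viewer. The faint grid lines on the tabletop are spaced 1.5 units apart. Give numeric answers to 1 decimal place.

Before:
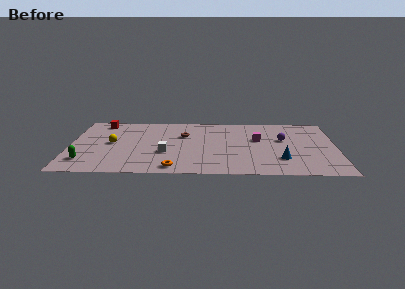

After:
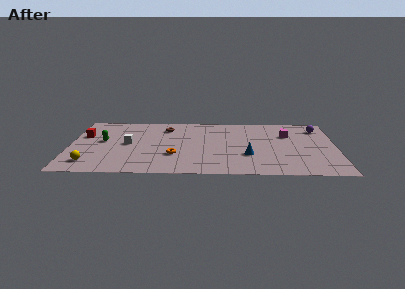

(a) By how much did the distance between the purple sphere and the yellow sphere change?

+4.9

The distance was about 11.5 in the first image and 16.4 in the second, so they moved 4.9 units further apart.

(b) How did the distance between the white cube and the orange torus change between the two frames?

+1.1

Before: roughly 2.5 units apart; after: 3.6. That's 1.1 units further apart.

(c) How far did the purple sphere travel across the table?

3.1

From (14.3, 5.8) to (16.7, 7.7), the purple sphere covered √(2.4² + 1.9²) ≈ 3.1 units.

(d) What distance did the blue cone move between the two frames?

2.3

The blue cone was near (14.1, 2.6) before and (11.9, 3.2) after, so it travelled √(2.2² + 0.6²) ≈ 2.3 units.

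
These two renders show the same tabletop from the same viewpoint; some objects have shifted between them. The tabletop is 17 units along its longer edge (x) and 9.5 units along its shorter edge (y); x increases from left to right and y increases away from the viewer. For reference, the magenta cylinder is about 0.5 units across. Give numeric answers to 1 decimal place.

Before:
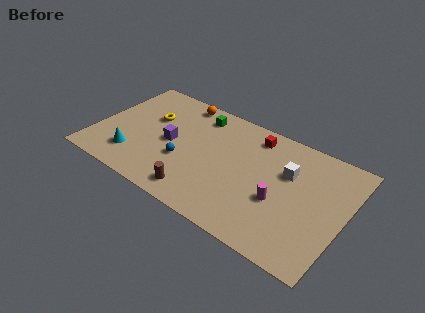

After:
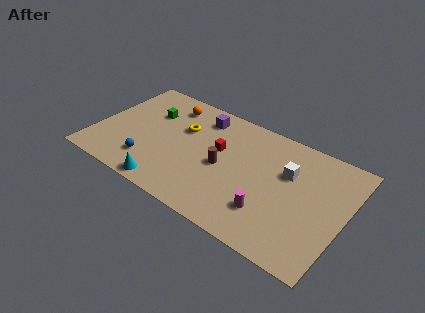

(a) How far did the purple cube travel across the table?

3.6

From (5.1, 4.6) to (6.7, 7.8), the purple cube covered √(1.6² + 3.2²) ≈ 3.6 units.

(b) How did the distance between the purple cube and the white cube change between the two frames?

-1.6

They were about 8.1 units apart before and 6.5 after — 1.6 units closer together.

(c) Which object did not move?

the white cube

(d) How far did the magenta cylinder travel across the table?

1.3

The magenta cylinder moved from about (12.8, 3.7) to (12.3, 2.5), a distance of √(0.5² + 1.2²) ≈ 1.3.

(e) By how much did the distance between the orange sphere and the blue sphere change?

+0.5

Before: roughly 5.1 units apart; after: 5.6. That's 0.5 units further apart.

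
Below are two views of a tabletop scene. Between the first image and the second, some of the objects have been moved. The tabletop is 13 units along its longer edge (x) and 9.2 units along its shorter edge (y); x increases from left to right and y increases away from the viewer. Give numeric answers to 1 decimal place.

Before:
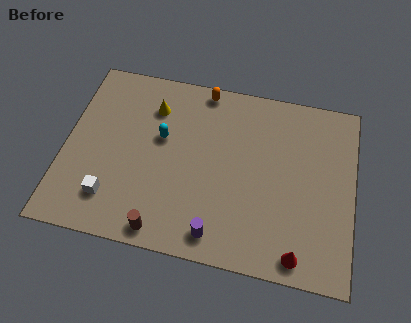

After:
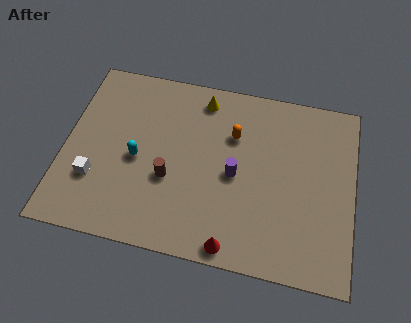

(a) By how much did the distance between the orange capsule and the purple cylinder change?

-5.3

Before: roughly 7.3 units apart; after: 2.0. That's 5.3 units closer together.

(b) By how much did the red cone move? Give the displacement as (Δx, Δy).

(-2.9, -0.2)

The red cone was at about (10.7, 1.0) and moved to about (7.8, 0.8).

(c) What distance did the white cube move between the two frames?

1.1

The white cube moved from about (2.3, 2.0) to (1.5, 2.8), a distance of √(0.8² + 0.8²) ≈ 1.1.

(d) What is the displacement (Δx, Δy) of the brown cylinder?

(0.1, 2.6)

The brown cylinder was at about (4.7, 0.9) and moved to about (4.8, 3.5).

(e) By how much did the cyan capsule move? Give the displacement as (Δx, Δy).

(-1.0, -1.3)

The cyan capsule started near (4.3, 5.5) and ended near (3.3, 4.2).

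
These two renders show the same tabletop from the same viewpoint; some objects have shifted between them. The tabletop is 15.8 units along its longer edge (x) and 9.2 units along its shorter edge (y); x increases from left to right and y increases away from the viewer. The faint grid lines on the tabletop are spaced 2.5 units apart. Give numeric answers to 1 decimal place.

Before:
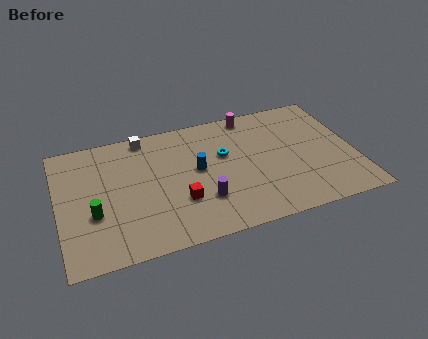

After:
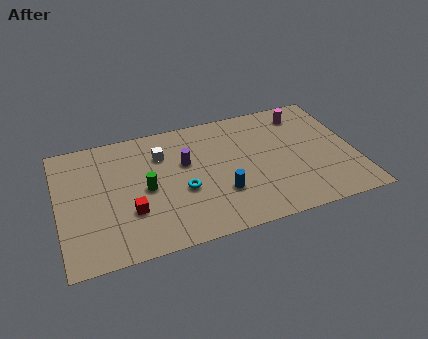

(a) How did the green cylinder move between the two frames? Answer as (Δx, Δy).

(2.8, 1.0)

From the two frames, the green cylinder sits at roughly (1.8, 3.4) before and (4.6, 4.4) after.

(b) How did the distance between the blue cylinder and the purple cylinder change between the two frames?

+1.0

They were about 2.3 units apart before and 3.3 after — 1.0 units further apart.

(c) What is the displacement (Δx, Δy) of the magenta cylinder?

(2.8, -0.7)

The magenta cylinder started near (10.6, 8.3) and ended near (13.4, 7.6).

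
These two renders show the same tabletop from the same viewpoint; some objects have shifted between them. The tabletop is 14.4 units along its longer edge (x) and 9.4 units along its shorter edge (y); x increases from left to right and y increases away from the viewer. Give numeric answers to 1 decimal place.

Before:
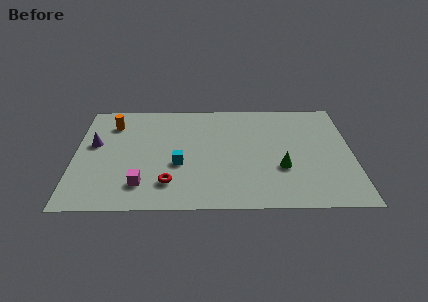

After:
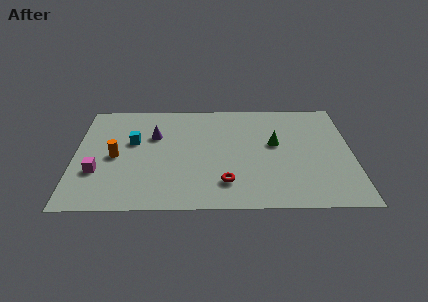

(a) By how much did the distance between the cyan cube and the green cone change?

+2.1

The distance was about 5.3 in the first image and 7.4 in the second, so they moved 2.1 units further apart.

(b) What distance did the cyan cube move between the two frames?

3.1

The cyan cube moved from about (5.4, 3.7) to (3.0, 5.7), a distance of √(2.4² + 2.0²) ≈ 3.1.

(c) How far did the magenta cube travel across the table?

2.5

The magenta cube moved from about (3.5, 2.0) to (1.2, 3.1), a distance of √(2.3² + 1.1²) ≈ 2.5.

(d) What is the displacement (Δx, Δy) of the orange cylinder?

(0.2, -2.9)

The orange cylinder started near (1.9, 7.3) and ended near (2.1, 4.4).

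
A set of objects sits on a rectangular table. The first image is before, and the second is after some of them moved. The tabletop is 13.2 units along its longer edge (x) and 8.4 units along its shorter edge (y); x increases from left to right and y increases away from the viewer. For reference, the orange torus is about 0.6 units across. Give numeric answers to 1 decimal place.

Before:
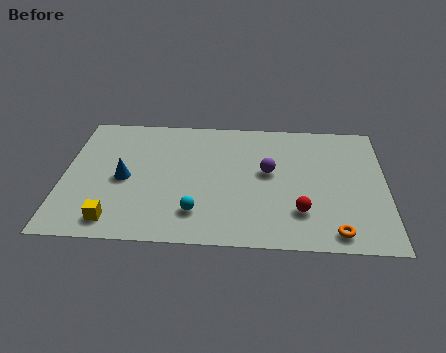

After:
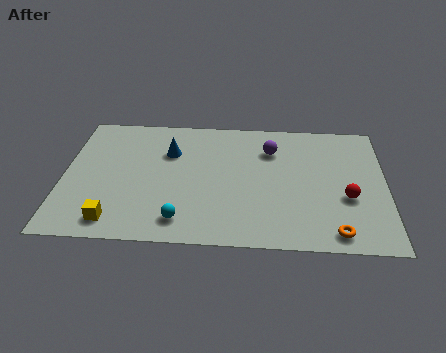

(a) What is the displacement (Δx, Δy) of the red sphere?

(1.9, 1.0)

The red sphere was at about (9.7, 2.2) and moved to about (11.6, 3.2).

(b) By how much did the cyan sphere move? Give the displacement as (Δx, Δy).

(-0.6, -0.5)

The cyan sphere was at about (5.5, 1.9) and moved to about (4.9, 1.4).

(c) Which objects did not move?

the orange torus and the yellow cube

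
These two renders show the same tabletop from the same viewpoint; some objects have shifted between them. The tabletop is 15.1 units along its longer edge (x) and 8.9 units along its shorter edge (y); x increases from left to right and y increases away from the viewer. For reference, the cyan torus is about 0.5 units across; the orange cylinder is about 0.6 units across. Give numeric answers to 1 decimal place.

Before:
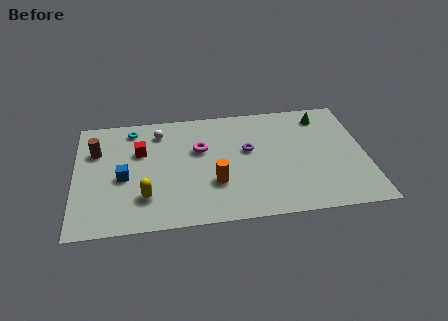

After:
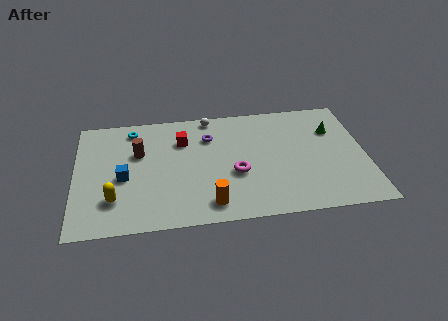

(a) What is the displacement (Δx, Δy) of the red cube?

(2.2, 0.6)

From the two frames, the red cube sits at roughly (3.4, 5.8) before and (5.6, 6.4) after.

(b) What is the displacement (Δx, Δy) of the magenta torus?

(1.8, -2.1)

The magenta torus started near (6.5, 5.6) and ended near (8.3, 3.5).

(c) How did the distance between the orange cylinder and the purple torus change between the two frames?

+2.2

They were about 2.9 units apart before and 5.1 after — 2.2 units further apart.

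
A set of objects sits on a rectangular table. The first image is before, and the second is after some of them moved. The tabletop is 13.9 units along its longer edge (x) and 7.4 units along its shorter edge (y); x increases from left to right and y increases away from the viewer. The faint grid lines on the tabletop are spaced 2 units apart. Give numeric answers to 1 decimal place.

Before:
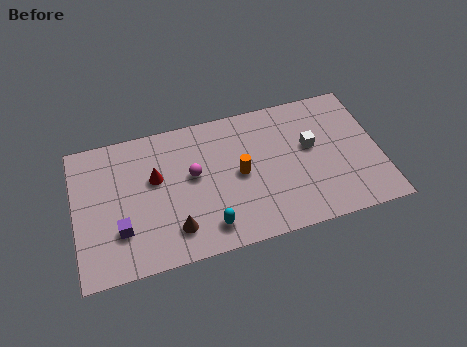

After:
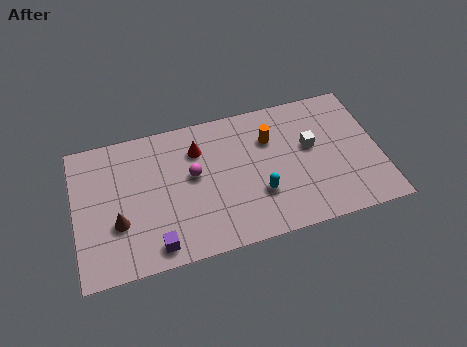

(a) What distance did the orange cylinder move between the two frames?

2.1

The orange cylinder was near (7.5, 3.7) before and (9.0, 5.2) after, so it travelled √(1.5² + 1.5²) ≈ 2.1 units.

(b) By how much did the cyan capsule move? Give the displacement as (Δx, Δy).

(2.4, 1.1)

The cyan capsule was at about (5.9, 1.3) and moved to about (8.3, 2.4).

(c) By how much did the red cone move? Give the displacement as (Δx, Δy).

(2.0, 1.0)

The red cone was at about (3.7, 4.5) and moved to about (5.7, 5.5).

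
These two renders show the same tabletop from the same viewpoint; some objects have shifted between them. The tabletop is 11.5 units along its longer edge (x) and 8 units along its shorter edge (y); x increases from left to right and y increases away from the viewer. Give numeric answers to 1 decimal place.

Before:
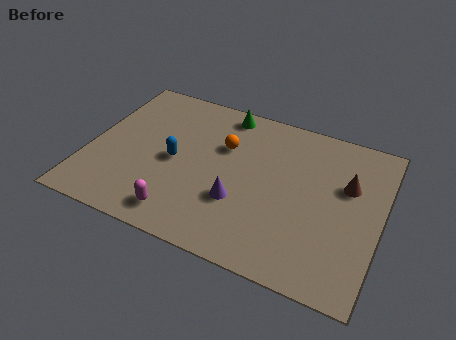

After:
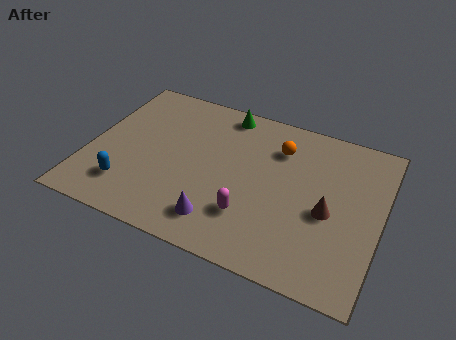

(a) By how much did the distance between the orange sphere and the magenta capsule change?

-0.4

The distance was about 4.3 in the first image and 3.9 in the second, so they moved 0.4 units closer together.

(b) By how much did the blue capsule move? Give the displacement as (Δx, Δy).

(-1.6, -2.0)

The blue capsule was at about (3.4, 3.8) and moved to about (1.8, 1.8).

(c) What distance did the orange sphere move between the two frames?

2.2

The orange sphere moved from about (5.2, 5.3) to (7.3, 6.0), a distance of √(2.1² + 0.7²) ≈ 2.2.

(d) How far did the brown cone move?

1.7

The brown cone moved from about (10.1, 5.1) to (9.5, 3.5), a distance of √(0.6² + 1.6²) ≈ 1.7.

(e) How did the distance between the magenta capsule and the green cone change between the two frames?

-0.8

They were about 6.0 units apart before and 5.2 after — 0.8 units closer together.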